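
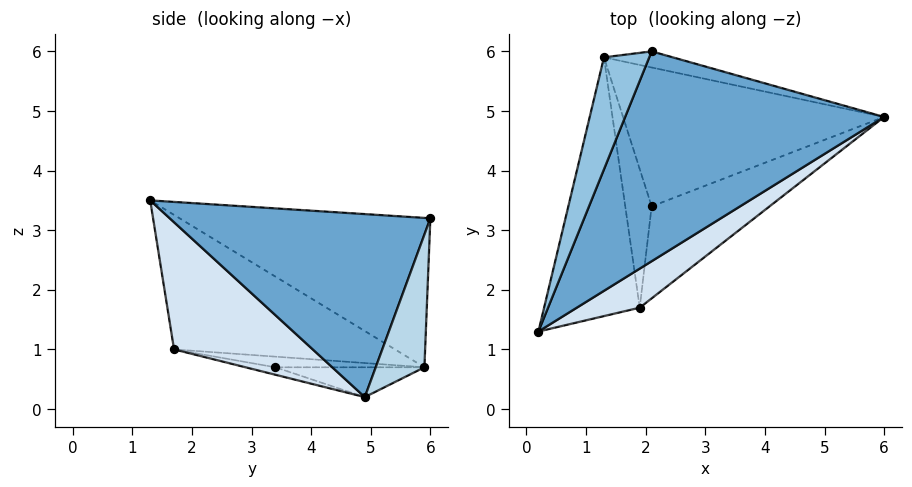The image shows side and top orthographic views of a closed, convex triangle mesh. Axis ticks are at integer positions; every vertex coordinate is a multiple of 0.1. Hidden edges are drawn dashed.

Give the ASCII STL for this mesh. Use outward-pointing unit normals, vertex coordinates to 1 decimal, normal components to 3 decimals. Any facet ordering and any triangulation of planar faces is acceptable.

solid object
 facet normal 0.568 -0.178 0.804
  outer loop
   vertex 2.1 6.0 3.2
   vertex 0.2 1.3 3.5
   vertex 6.0 4.9 0.2
  endloop
 endfacet
 facet normal -0.887 0.376 0.269
  outer loop
   vertex 1.3 5.9 0.7
   vertex 0.2 1.3 3.5
   vertex 2.1 6.0 3.2
  endloop
 endfacet
 facet normal 0.197 0.975 -0.102
  outer loop
   vertex 1.3 5.9 0.7
   vertex 2.1 6.0 3.2
   vertex 6.0 4.9 0.2
  endloop
 endfacet
 facet normal 0.622 -0.720 0.308
  outer loop
   vertex 1.9 1.7 1.0
   vertex 6.0 4.9 0.2
   vertex 0.2 1.3 3.5
  endloop
 endfacet
 facet normal -0.805 -0.156 -0.572
  outer loop
   vertex 1.9 1.7 1.0
   vertex 0.2 1.3 3.5
   vertex 1.3 5.9 0.7
  endloop
 endfacet
 facet normal -0.113 -0.036 -0.993
  outer loop
   vertex 2.1 3.4 0.7
   vertex 1.3 5.9 0.7
   vertex 6.0 4.9 0.2
  endloop
 endfacet
 facet normal -0.062 -0.166 -0.984
  outer loop
   vertex 2.1 3.4 0.7
   vertex 6.0 4.9 0.2
   vertex 1.9 1.7 1.0
  endloop
 endfacet
 facet normal -0.371 -0.119 -0.921
  outer loop
   vertex 2.1 3.4 0.7
   vertex 1.9 1.7 1.0
   vertex 1.3 5.9 0.7
  endloop
 endfacet
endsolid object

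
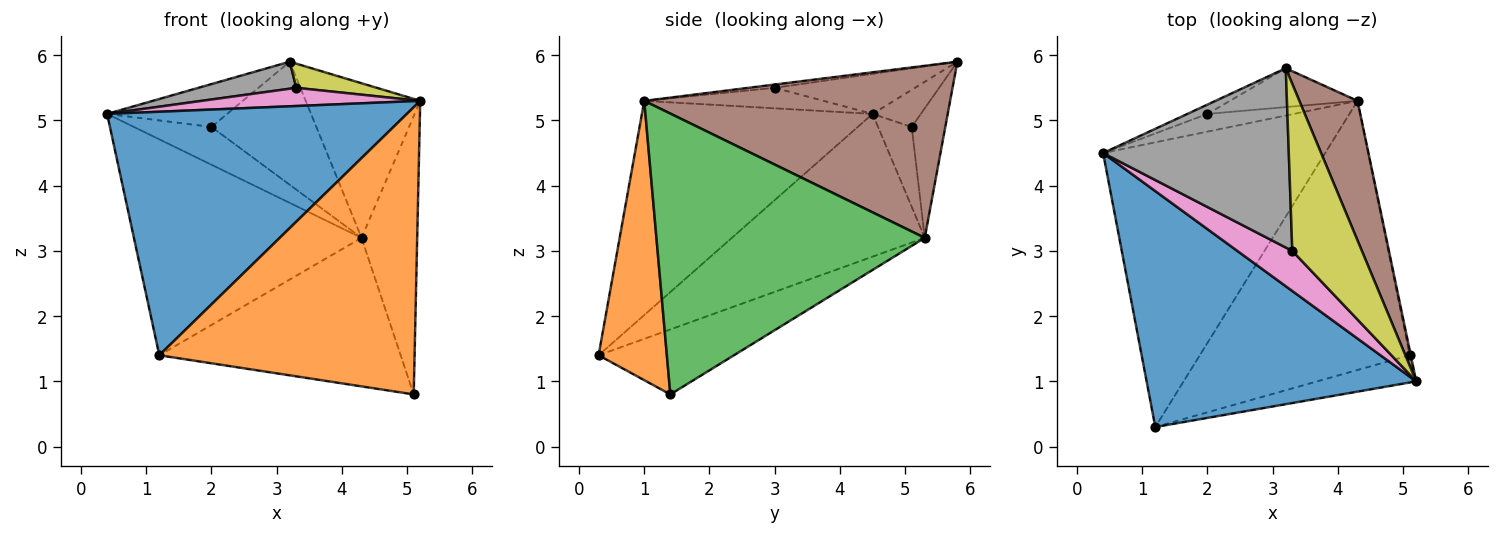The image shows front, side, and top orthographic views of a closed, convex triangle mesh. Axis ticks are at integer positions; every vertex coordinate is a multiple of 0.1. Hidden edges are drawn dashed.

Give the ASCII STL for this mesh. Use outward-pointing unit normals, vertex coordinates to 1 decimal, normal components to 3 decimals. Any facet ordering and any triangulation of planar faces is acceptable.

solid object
 facet normal -0.484 -0.629 0.609
  outer loop
   vertex 1.2 0.3 1.4
   vertex 5.2 1.0 5.3
   vertex 0.4 4.5 5.1
  endloop
 endfacet
 facet normal 0.257 -0.962 -0.091
  outer loop
   vertex 5.1 1.4 0.8
   vertex 5.2 1.0 5.3
   vertex 1.2 0.3 1.4
  endloop
 endfacet
 facet normal 0.979 0.203 -0.004
  outer loop
   vertex 4.3 5.3 3.2
   vertex 5.2 1.0 5.3
   vertex 5.1 1.4 0.8
  endloop
 endfacet
 facet normal -0.456 0.538 -0.709
  outer loop
   vertex 4.3 5.3 3.2
   vertex 1.2 0.3 1.4
   vertex 0.4 4.5 5.1
  endloop
 endfacet
 facet normal -0.262 0.466 -0.845
  outer loop
   vertex 4.3 5.3 3.2
   vertex 5.1 1.4 0.8
   vertex 1.2 0.3 1.4
  endloop
 endfacet
 facet normal 0.893 0.334 0.302
  outer loop
   vertex 3.2 5.8 5.9
   vertex 5.2 1.0 5.3
   vertex 4.3 5.3 3.2
  endloop
 endfacet
 facet normal -0.321 -0.392 0.862
  outer loop
   vertex 3.3 3.0 5.5
   vertex 0.4 4.5 5.1
   vertex 5.2 1.0 5.3
  endloop
 endfacet
 facet normal -0.209 -0.146 0.967
  outer loop
   vertex 3.3 3.0 5.5
   vertex 3.2 5.8 5.9
   vertex 0.4 4.5 5.1
  endloop
 endfacet
 facet normal -0.046 -0.143 0.989
  outer loop
   vertex 3.3 3.0 5.5
   vertex 5.2 1.0 5.3
   vertex 3.2 5.8 5.9
  endloop
 endfacet
 facet normal -0.365 0.843 -0.395
  outer loop
   vertex 2.0 5.1 4.9
   vertex 4.3 5.3 3.2
   vertex 0.4 4.5 5.1
  endloop
 endfacet
 facet normal -0.366 0.909 -0.198
  outer loop
   vertex 2.0 5.1 4.9
   vertex 0.4 4.5 5.1
   vertex 3.2 5.8 5.9
  endloop
 endfacet
 facet normal -0.292 0.912 -0.288
  outer loop
   vertex 2.0 5.1 4.9
   vertex 3.2 5.8 5.9
   vertex 4.3 5.3 3.2
  endloop
 endfacet
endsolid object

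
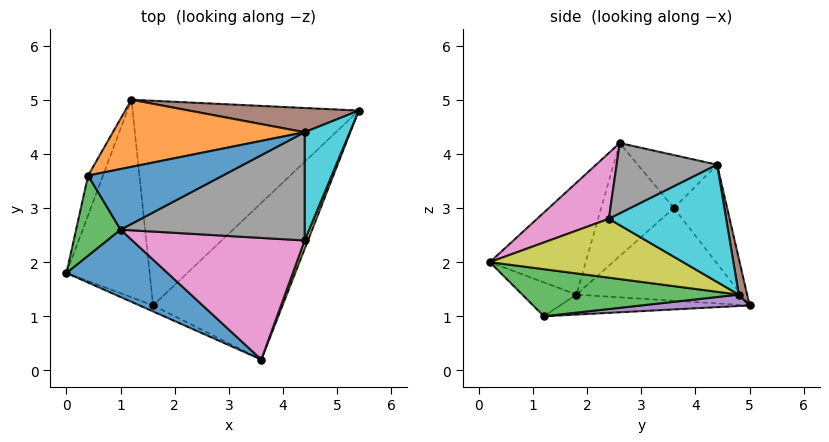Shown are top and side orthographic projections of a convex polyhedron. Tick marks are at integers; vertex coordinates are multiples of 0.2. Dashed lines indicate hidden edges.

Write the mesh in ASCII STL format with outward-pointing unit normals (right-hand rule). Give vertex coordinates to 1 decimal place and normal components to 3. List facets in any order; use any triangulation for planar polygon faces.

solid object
 facet normal -0.428 -0.817 0.386
  outer loop
   vertex 1.0 2.6 4.2
   vertex 0.0 1.8 1.4
   vertex 3.6 0.2 2.0
  endloop
 endfacet
 facet normal -0.380 -0.912 -0.152
  outer loop
   vertex 1.6 1.2 1.0
   vertex 3.6 0.2 2.0
   vertex 0.0 1.8 1.4
  endloop
 endfacet
 facet normal 0.331 -0.248 -0.910
  outer loop
   vertex 1.6 1.2 1.0
   vertex 5.4 4.8 1.4
   vertex 3.6 0.2 2.0
  endloop
 endfacet
 facet normal -0.233 0.027 -0.972
  outer loop
   vertex 1.6 1.2 1.0
   vertex 0.0 1.8 1.4
   vertex 1.2 5.0 1.2
  endloop
 endfacet
 facet normal 0.050 0.058 -0.997
  outer loop
   vertex 1.6 1.2 1.0
   vertex 1.2 5.0 1.2
   vertex 5.4 4.8 1.4
  endloop
 endfacet
 facet normal 0.038 0.983 0.180
  outer loop
   vertex 4.4 4.4 3.8
   vertex 5.4 4.8 1.4
   vertex 1.2 5.0 1.2
  endloop
 endfacet
 facet normal 0.323 -0.425 0.846
  outer loop
   vertex 4.4 2.4 2.8
   vertex 1.0 2.6 4.2
   vertex 3.6 0.2 2.0
  endloop
 endfacet
 facet normal 0.324 -0.423 0.846
  outer loop
   vertex 4.4 2.4 2.8
   vertex 4.4 4.4 3.8
   vertex 1.0 2.6 4.2
  endloop
 endfacet
 facet normal 0.932 -0.358 0.052
  outer loop
   vertex 4.4 2.4 2.8
   vertex 3.6 0.2 2.0
   vertex 5.4 4.8 1.4
  endloop
 endfacet
 facet normal 0.919 -0.177 0.353
  outer loop
   vertex 4.4 2.4 2.8
   vertex 5.4 4.8 1.4
   vertex 4.4 4.4 3.8
  endloop
 endfacet
 facet normal -0.272 0.668 0.693
  outer loop
   vertex 0.4 3.6 3.0
   vertex 1.0 2.6 4.2
   vertex 4.4 4.4 3.8
  endloop
 endfacet
 facet normal -0.266 0.815 0.515
  outer loop
   vertex 0.4 3.6 3.0
   vertex 4.4 4.4 3.8
   vertex 1.2 5.0 1.2
  endloop
 endfacet
 facet normal -0.924 -0.118 0.364
  outer loop
   vertex 0.4 3.6 3.0
   vertex 0.0 1.8 1.4
   vertex 1.0 2.6 4.2
  endloop
 endfacet
 facet normal -0.929 0.339 -0.149
  outer loop
   vertex 0.4 3.6 3.0
   vertex 1.2 5.0 1.2
   vertex 0.0 1.8 1.4
  endloop
 endfacet
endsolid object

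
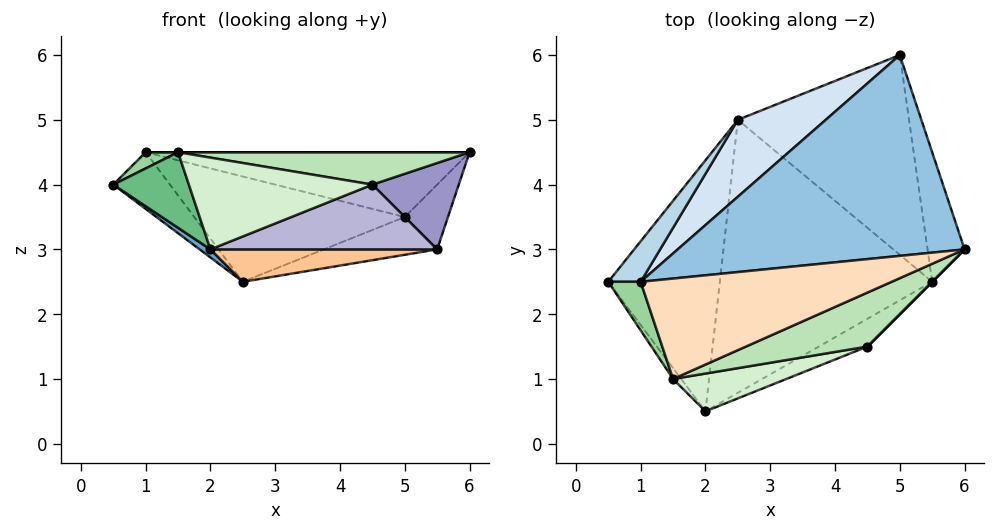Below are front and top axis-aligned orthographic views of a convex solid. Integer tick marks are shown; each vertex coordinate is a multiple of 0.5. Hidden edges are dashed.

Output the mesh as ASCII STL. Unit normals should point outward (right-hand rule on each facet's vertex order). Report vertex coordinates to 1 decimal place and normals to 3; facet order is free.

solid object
 facet normal -0.579 -0.026 -0.815
  outer loop
   vertex 2.5 5.0 2.5
   vertex 2.0 0.5 3.0
   vertex 0.5 2.5 4.0
  endloop
 endfacet
 facet normal -0.031 0.307 0.951
  outer loop
   vertex 1.0 2.5 4.5
   vertex 6.0 3.0 4.5
   vertex 5.0 6.0 3.5
  endloop
 endfacet
 facet normal -0.503 0.704 0.503
  outer loop
   vertex 1.0 2.5 4.5
   vertex 2.5 5.0 2.5
   vertex 0.5 2.5 4.0
  endloop
 endfacet
 facet normal -0.488 0.705 0.515
  outer loop
   vertex 1.0 2.5 4.5
   vertex 5.0 6.0 3.5
   vertex 2.5 5.0 2.5
  endloop
 endfacet
 facet normal 0.913 0.183 -0.365
  outer loop
   vertex 5.5 2.5 3.0
   vertex 5.0 6.0 3.5
   vertex 6.0 3.0 4.5
  endloop
 endfacet
 facet normal 0.304 0.177 -0.936
  outer loop
   vertex 5.5 2.5 3.0
   vertex 2.5 5.0 2.5
   vertex 5.0 6.0 3.5
  endloop
 endfacet
 facet normal 0.067 -0.118 -0.991
  outer loop
   vertex 5.5 2.5 3.0
   vertex 2.0 0.5 3.0
   vertex 2.5 5.0 2.5
  endloop
 endfacet
 facet normal 0.000 0.000 1.000
  outer loop
   vertex 1.5 1.0 4.5
   vertex 6.0 3.0 4.5
   vertex 1.0 2.5 4.5
  endloop
 endfacet
 facet normal -0.816 -0.572 -0.082
  outer loop
   vertex 1.5 1.0 4.5
   vertex 0.5 2.5 4.0
   vertex 2.0 0.5 3.0
  endloop
 endfacet
 facet normal -0.688 -0.229 0.688
  outer loop
   vertex 1.5 1.0 4.5
   vertex 1.0 2.5 4.5
   vertex 0.5 2.5 4.0
  endloop
 endfacet
 facet normal 0.223 -0.502 0.836
  outer loop
   vertex 4.5 1.5 4.0
   vertex 6.0 3.0 4.5
   vertex 1.5 1.0 4.5
  endloop
 endfacet
 facet normal 0.213 -0.904 0.372
  outer loop
   vertex 4.5 1.5 4.0
   vertex 1.5 1.0 4.5
   vertex 2.0 0.5 3.0
  endloop
 endfacet
 facet normal 0.707 -0.707 0.000
  outer loop
   vertex 4.5 1.5 4.0
   vertex 5.5 2.5 3.0
   vertex 6.0 3.0 4.5
  endloop
 endfacet
 facet normal 0.465 -0.814 -0.349
  outer loop
   vertex 4.5 1.5 4.0
   vertex 2.0 0.5 3.0
   vertex 5.5 2.5 3.0
  endloop
 endfacet
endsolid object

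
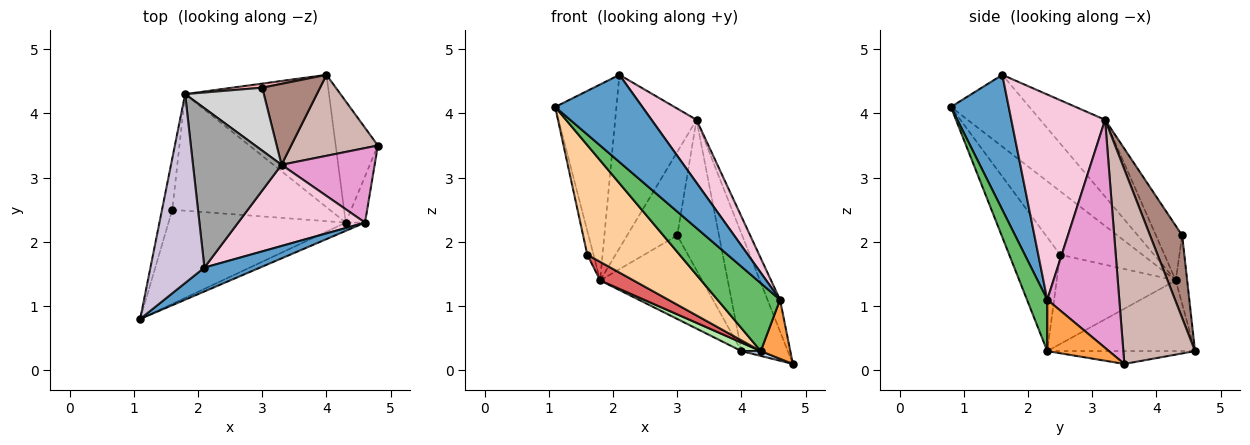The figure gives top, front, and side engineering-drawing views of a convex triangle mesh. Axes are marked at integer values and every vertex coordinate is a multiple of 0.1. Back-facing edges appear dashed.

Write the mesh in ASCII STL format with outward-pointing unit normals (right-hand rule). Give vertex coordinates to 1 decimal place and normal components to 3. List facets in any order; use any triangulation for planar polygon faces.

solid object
 facet normal 0.539 -0.813 0.222
  outer loop
   vertex 4.6 2.3 1.1
   vertex 2.1 1.6 4.6
   vertex 1.1 0.8 4.1
  endloop
 endfacet
 facet normal -0.291 -0.038 -0.956
  outer loop
   vertex 4.3 2.3 0.3
   vertex 4.0 4.6 0.3
   vertex 4.8 3.5 0.1
  endloop
 endfacet
 facet normal 0.854 -0.409 -0.320
  outer loop
   vertex 4.3 2.3 0.3
   vertex 4.8 3.5 0.1
   vertex 4.6 2.3 1.1
  endloop
 endfacet
 facet normal -0.386 -0.700 -0.601
  outer loop
   vertex 4.3 2.3 0.3
   vertex 1.1 0.8 4.1
   vertex 1.6 2.5 1.8
  endloop
 endfacet
 facet normal 0.306 -0.945 -0.115
  outer loop
   vertex 4.3 2.3 0.3
   vertex 4.6 2.3 1.1
   vertex 1.1 0.8 4.1
  endloop
 endfacet
 facet normal -0.440 -0.057 -0.896
  outer loop
   vertex 1.8 4.3 1.4
   vertex 4.0 4.6 0.3
   vertex 4.3 2.3 0.3
  endloop
 endfacet
 facet normal -0.489 -0.137 -0.862
  outer loop
   vertex 1.8 4.3 1.4
   vertex 4.3 2.3 0.3
   vertex 1.6 2.5 1.8
  endloop
 endfacet
 facet normal -0.111 0.993 0.049
  outer loop
   vertex 1.8 4.3 1.4
   vertex 3.0 4.4 2.1
   vertex 4.0 4.6 0.3
  endloop
 endfacet
 facet normal -0.984 0.074 -0.159
  outer loop
   vertex 1.8 4.3 1.4
   vertex 1.6 2.5 1.8
   vertex 1.1 0.8 4.1
  endloop
 endfacet
 facet normal -0.678 0.529 0.510
  outer loop
   vertex 1.8 4.3 1.4
   vertex 1.1 0.8 4.1
   vertex 2.1 1.6 4.6
  endloop
 endfacet
 facet normal 0.561 0.729 0.393
  outer loop
   vertex 3.3 3.2 3.9
   vertex 4.0 4.6 0.3
   vertex 3.0 4.4 2.1
  endloop
 endfacet
 facet normal 0.787 0.508 0.351
  outer loop
   vertex 3.3 3.2 3.9
   vertex 4.8 3.5 0.1
   vertex 4.0 4.6 0.3
  endloop
 endfacet
 facet normal 0.914 0.159 0.373
  outer loop
   vertex 3.3 3.2 3.9
   vertex 4.6 2.3 1.1
   vertex 4.8 3.5 0.1
  endloop
 endfacet
 facet normal 0.788 -0.378 0.487
  outer loop
   vertex 3.3 3.2 3.9
   vertex 2.1 1.6 4.6
   vertex 4.6 2.3 1.1
  endloop
 endfacet
 facet normal -0.506 0.635 0.583
  outer loop
   vertex 3.3 3.2 3.9
   vertex 1.8 4.3 1.4
   vertex 2.1 1.6 4.6
  endloop
 endfacet
 facet normal -0.385 0.737 0.555
  outer loop
   vertex 3.3 3.2 3.9
   vertex 3.0 4.4 2.1
   vertex 1.8 4.3 1.4
  endloop
 endfacet
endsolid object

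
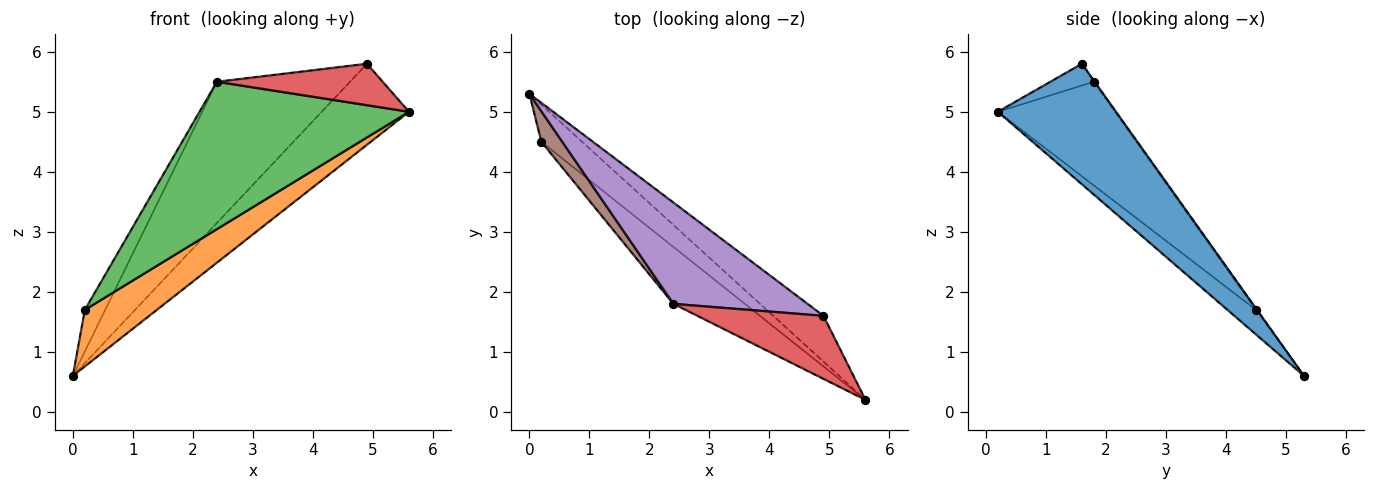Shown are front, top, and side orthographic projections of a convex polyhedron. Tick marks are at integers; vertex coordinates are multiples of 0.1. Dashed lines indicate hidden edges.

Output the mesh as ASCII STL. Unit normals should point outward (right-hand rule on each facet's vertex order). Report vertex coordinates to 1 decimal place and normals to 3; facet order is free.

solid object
 facet normal 0.763 0.563 -0.318
  outer loop
   vertex 4.9 1.6 5.8
   vertex 5.6 0.2 5.0
   vertex 0.0 5.3 0.6
  endloop
 endfacet
 facet normal -0.314 -0.794 -0.520
  outer loop
   vertex 0.2 4.5 1.7
   vertex 0.0 5.3 0.6
   vertex 5.6 0.2 5.0
  endloop
 endfacet
 facet normal -0.463 -0.827 -0.319
  outer loop
   vertex 2.4 1.8 5.5
   vertex 0.2 4.5 1.7
   vertex 5.6 0.2 5.0
  endloop
 endfacet
 facet normal -0.143 -0.544 0.827
  outer loop
   vertex 2.4 1.8 5.5
   vertex 5.6 0.2 5.0
   vertex 4.9 1.6 5.8
  endloop
 endfacet
 facet normal -0.005 0.813 0.583
  outer loop
   vertex 2.4 1.8 5.5
   vertex 4.9 1.6 5.8
   vertex 0.0 5.3 0.6
  endloop
 endfacet
 facet normal -0.034 0.805 0.592
  outer loop
   vertex 2.4 1.8 5.5
   vertex 0.0 5.3 0.6
   vertex 0.2 4.5 1.7
  endloop
 endfacet
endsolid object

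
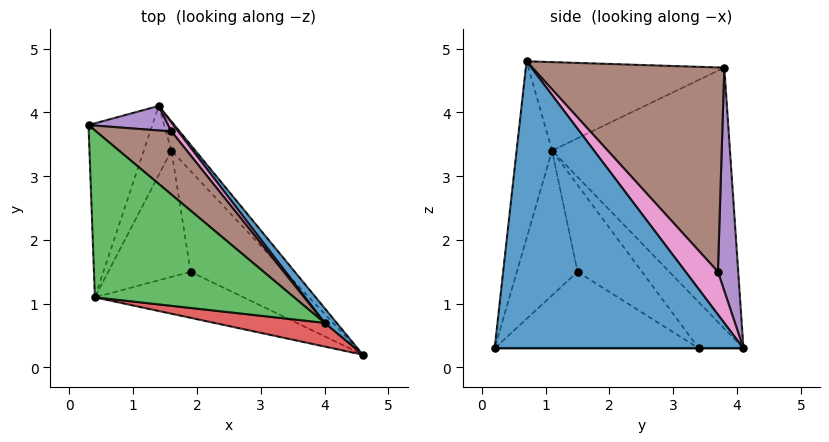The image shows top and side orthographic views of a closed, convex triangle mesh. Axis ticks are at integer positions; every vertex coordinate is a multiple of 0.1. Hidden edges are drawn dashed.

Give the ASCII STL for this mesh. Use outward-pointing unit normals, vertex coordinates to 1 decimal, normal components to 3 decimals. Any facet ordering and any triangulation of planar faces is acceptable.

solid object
 facet normal 0.773 0.634 0.033
  outer loop
   vertex 4.0 0.7 4.8
   vertex 4.6 0.2 0.3
   vertex 1.4 4.1 0.3
  endloop
 endfacet
 facet normal -0.968 0.078 -0.237
  outer loop
   vertex 0.4 1.1 3.4
   vertex 0.3 3.8 4.7
   vertex 1.4 4.1 0.3
  endloop
 endfacet
 facet normal -0.370 -0.414 0.832
  outer loop
   vertex 0.4 1.1 3.4
   vertex 4.0 0.7 4.8
   vertex 0.3 3.8 4.7
  endloop
 endfacet
 facet normal -0.145 -0.985 0.090
  outer loop
   vertex 0.4 1.1 3.4
   vertex 4.6 0.2 0.3
   vertex 4.0 0.7 4.8
  endloop
 endfacet
 facet normal 0.527 0.829 0.188
  outer loop
   vertex 1.6 3.7 1.5
   vertex 1.4 4.1 0.3
   vertex 0.3 3.8 4.7
  endloop
 endfacet
 facet normal 0.621 0.749 0.229
  outer loop
   vertex 1.6 3.7 1.5
   vertex 0.3 3.8 4.7
   vertex 4.0 0.7 4.8
  endloop
 endfacet
 facet normal 0.712 0.693 0.112
  outer loop
   vertex 1.6 3.7 1.5
   vertex 4.0 0.7 4.8
   vertex 1.4 4.1 0.3
  endloop
 endfacet
 facet normal 0.000 0.000 -1.000
  outer loop
   vertex 1.6 3.4 0.3
   vertex 1.4 4.1 0.3
   vertex 4.6 0.2 0.3
  endloop
 endfacet
 facet normal -0.833 -0.238 -0.499
  outer loop
   vertex 1.6 3.4 0.3
   vertex 0.4 1.1 3.4
   vertex 1.4 4.1 0.3
  endloop
 endfacet
 facet normal -0.548 -0.619 -0.563
  outer loop
   vertex 1.9 1.5 1.5
   vertex 4.6 0.2 0.3
   vertex 0.4 1.1 3.4
  endloop
 endfacet
 facet normal -0.542 -0.508 -0.669
  outer loop
   vertex 1.9 1.5 1.5
   vertex 1.6 3.4 0.3
   vertex 4.6 0.2 0.3
  endloop
 endfacet
 facet normal -0.636 -0.481 -0.603
  outer loop
   vertex 1.9 1.5 1.5
   vertex 0.4 1.1 3.4
   vertex 1.6 3.4 0.3
  endloop
 endfacet
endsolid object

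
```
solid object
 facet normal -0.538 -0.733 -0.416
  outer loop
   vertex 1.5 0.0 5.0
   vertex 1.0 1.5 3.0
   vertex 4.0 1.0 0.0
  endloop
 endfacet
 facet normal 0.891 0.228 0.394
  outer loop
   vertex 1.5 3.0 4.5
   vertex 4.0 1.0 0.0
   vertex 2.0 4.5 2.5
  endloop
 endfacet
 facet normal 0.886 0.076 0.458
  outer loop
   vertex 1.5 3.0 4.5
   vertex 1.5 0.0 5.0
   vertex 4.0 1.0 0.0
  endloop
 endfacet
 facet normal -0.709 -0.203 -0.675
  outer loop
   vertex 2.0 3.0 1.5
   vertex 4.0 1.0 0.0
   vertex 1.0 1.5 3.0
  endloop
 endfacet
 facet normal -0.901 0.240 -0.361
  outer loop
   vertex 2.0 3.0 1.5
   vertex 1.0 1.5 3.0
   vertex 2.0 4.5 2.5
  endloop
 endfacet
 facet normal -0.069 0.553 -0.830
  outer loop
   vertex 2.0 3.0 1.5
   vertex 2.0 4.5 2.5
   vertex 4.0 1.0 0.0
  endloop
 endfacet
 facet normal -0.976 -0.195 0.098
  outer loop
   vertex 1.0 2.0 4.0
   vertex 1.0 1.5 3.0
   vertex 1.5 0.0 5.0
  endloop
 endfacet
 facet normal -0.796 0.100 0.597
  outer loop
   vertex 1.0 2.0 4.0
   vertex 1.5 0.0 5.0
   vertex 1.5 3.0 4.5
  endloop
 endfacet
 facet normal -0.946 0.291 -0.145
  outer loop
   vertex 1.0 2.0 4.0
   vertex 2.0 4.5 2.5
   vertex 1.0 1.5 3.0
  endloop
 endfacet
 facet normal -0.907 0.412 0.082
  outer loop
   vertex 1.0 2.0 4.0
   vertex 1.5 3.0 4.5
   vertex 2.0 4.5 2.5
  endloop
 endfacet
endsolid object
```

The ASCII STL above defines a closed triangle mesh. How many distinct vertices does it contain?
7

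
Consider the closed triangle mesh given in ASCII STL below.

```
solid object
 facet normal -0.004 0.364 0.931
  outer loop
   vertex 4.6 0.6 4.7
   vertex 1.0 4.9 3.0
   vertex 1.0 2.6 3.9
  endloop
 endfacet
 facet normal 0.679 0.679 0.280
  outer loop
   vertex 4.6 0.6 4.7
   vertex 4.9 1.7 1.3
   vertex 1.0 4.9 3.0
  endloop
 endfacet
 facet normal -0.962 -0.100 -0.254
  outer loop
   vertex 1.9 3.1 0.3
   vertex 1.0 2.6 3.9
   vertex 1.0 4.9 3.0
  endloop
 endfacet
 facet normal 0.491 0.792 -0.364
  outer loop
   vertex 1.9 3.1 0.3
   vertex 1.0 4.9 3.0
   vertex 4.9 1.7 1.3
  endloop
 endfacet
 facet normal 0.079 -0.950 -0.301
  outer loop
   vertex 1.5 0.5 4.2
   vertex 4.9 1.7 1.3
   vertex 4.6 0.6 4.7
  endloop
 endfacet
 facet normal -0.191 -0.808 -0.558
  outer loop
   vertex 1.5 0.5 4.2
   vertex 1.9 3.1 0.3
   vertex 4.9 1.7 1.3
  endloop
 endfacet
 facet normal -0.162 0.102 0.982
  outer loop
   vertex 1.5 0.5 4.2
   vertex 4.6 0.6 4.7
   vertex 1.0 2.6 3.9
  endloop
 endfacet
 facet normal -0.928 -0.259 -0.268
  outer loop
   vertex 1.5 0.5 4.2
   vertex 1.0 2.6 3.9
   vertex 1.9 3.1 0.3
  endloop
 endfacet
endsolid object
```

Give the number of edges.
12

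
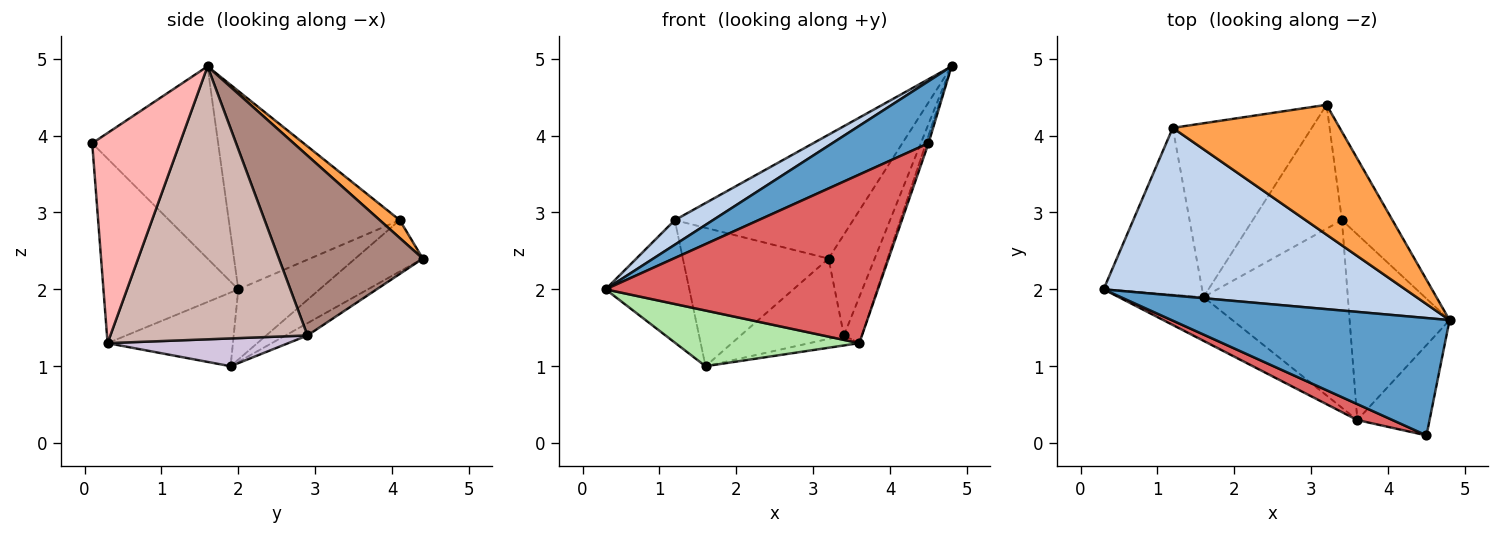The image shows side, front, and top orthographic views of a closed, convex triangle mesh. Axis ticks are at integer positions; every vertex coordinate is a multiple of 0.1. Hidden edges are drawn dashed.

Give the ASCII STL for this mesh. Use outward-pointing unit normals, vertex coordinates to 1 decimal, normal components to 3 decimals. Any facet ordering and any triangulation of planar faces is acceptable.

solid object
 facet normal -0.522 -0.399 0.754
  outer loop
   vertex 4.5 0.1 3.9
   vertex 4.8 1.6 4.9
   vertex 0.3 2.0 2.0
  endloop
 endfacet
 facet normal -0.545 -0.122 0.829
  outer loop
   vertex 1.2 4.1 2.9
   vertex 0.3 2.0 2.0
   vertex 4.8 1.6 4.9
  endloop
 endfacet
 facet normal 0.077 0.688 0.721
  outer loop
   vertex 1.2 4.1 2.9
   vertex 4.8 1.6 4.9
   vertex 3.2 4.4 2.4
  endloop
 endfacet
 facet normal -0.498 0.513 -0.699
  outer loop
   vertex 1.2 4.1 2.9
   vertex 1.6 1.9 1.0
   vertex 0.3 2.0 2.0
  endloop
 endfacet
 facet normal -0.278 0.599 -0.751
  outer loop
   vertex 1.2 4.1 2.9
   vertex 3.2 4.4 2.4
   vertex 1.6 1.9 1.0
  endloop
 endfacet
 facet normal -0.472 -0.693 -0.545
  outer loop
   vertex 3.6 0.3 1.3
   vertex 0.3 2.0 2.0
   vertex 1.6 1.9 1.0
  endloop
 endfacet
 facet normal -0.442 -0.893 0.084
  outer loop
   vertex 3.6 0.3 1.3
   vertex 4.5 0.1 3.9
   vertex 0.3 2.0 2.0
  endloop
 endfacet
 facet normal 0.945 0.028 -0.325
  outer loop
   vertex 3.6 0.3 1.3
   vertex 4.8 1.6 4.9
   vertex 4.5 0.1 3.9
  endloop
 endfacet
 facet normal -0.115 0.540 -0.834
  outer loop
   vertex 3.4 2.9 1.4
   vertex 1.6 1.9 1.0
   vertex 3.2 4.4 2.4
  endloop
 endfacet
 facet normal 0.189 0.052 -0.981
  outer loop
   vertex 3.4 2.9 1.4
   vertex 3.6 0.3 1.3
   vertex 1.6 1.9 1.0
  endloop
 endfacet
 facet normal 0.920 0.295 -0.258
  outer loop
   vertex 3.4 2.9 1.4
   vertex 3.2 4.4 2.4
   vertex 4.8 1.6 4.9
  endloop
 endfacet
 facet normal 0.936 0.085 -0.343
  outer loop
   vertex 3.4 2.9 1.4
   vertex 4.8 1.6 4.9
   vertex 3.6 0.3 1.3
  endloop
 endfacet
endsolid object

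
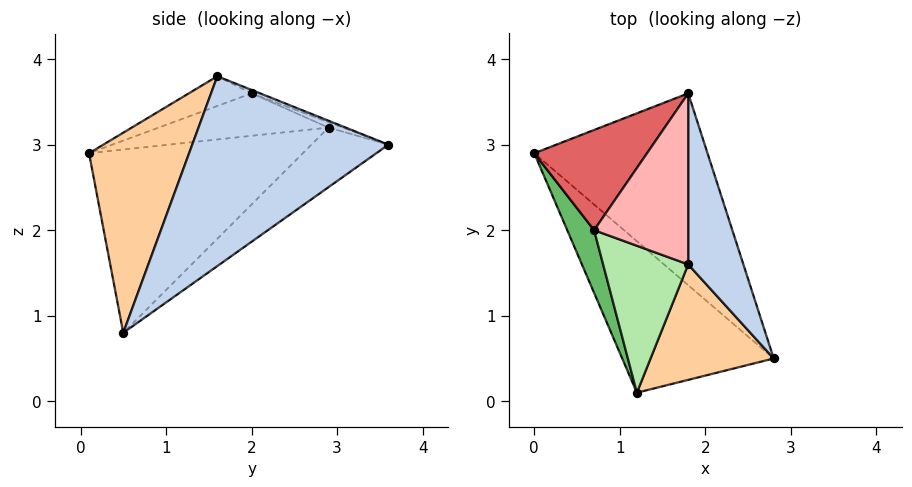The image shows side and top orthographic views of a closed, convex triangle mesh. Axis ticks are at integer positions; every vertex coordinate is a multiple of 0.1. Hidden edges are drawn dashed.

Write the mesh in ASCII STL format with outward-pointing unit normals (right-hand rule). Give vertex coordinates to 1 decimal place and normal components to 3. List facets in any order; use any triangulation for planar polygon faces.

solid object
 facet normal -0.283 0.493 -0.823
  outer loop
   vertex 1.8 3.6 3.0
   vertex 2.8 0.5 0.8
   vertex 0.0 2.9 3.2
  endloop
 endfacet
 facet normal 0.954 0.111 0.277
  outer loop
   vertex 1.8 1.6 3.8
   vertex 2.8 0.5 0.8
   vertex 1.8 3.6 3.0
  endloop
 endfacet
 facet normal -0.746 -0.253 -0.616
  outer loop
   vertex 1.2 0.1 2.9
   vertex 0.0 2.9 3.2
   vertex 2.8 0.5 0.8
  endloop
 endfacet
 facet normal 0.712 -0.548 0.438
  outer loop
   vertex 1.2 0.1 2.9
   vertex 2.8 0.5 0.8
   vertex 1.8 1.6 3.8
  endloop
 endfacet
 facet normal -0.779 -0.387 0.493
  outer loop
   vertex 0.7 2.0 3.6
   vertex 0.0 2.9 3.2
   vertex 1.2 0.1 2.9
  endloop
 endfacet
 facet normal -0.302 -0.399 0.866
  outer loop
   vertex 0.7 2.0 3.6
   vertex 1.2 0.1 2.9
   vertex 1.8 1.6 3.8
  endloop
 endfacet
 facet normal -0.044 0.377 0.925
  outer loop
   vertex 0.7 2.0 3.6
   vertex 1.8 3.6 3.0
   vertex 0.0 2.9 3.2
  endloop
 endfacet
 facet normal -0.034 0.371 0.928
  outer loop
   vertex 0.7 2.0 3.6
   vertex 1.8 1.6 3.8
   vertex 1.8 3.6 3.0
  endloop
 endfacet
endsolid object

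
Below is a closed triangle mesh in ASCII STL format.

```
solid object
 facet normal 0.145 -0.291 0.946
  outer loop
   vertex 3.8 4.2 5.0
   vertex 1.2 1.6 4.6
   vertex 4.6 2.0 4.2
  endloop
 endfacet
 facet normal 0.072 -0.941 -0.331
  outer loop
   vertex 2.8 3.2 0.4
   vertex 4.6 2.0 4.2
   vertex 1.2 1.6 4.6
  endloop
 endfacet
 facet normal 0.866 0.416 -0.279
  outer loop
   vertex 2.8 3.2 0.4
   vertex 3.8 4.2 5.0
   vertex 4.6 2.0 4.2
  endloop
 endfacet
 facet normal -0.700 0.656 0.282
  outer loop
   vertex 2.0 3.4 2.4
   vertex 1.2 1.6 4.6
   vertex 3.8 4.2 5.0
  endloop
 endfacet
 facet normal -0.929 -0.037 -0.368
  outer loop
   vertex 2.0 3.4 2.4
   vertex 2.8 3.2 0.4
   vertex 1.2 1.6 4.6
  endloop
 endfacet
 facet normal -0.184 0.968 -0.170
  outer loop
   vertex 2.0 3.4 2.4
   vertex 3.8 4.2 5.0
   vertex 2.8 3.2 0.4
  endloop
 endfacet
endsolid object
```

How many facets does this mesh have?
6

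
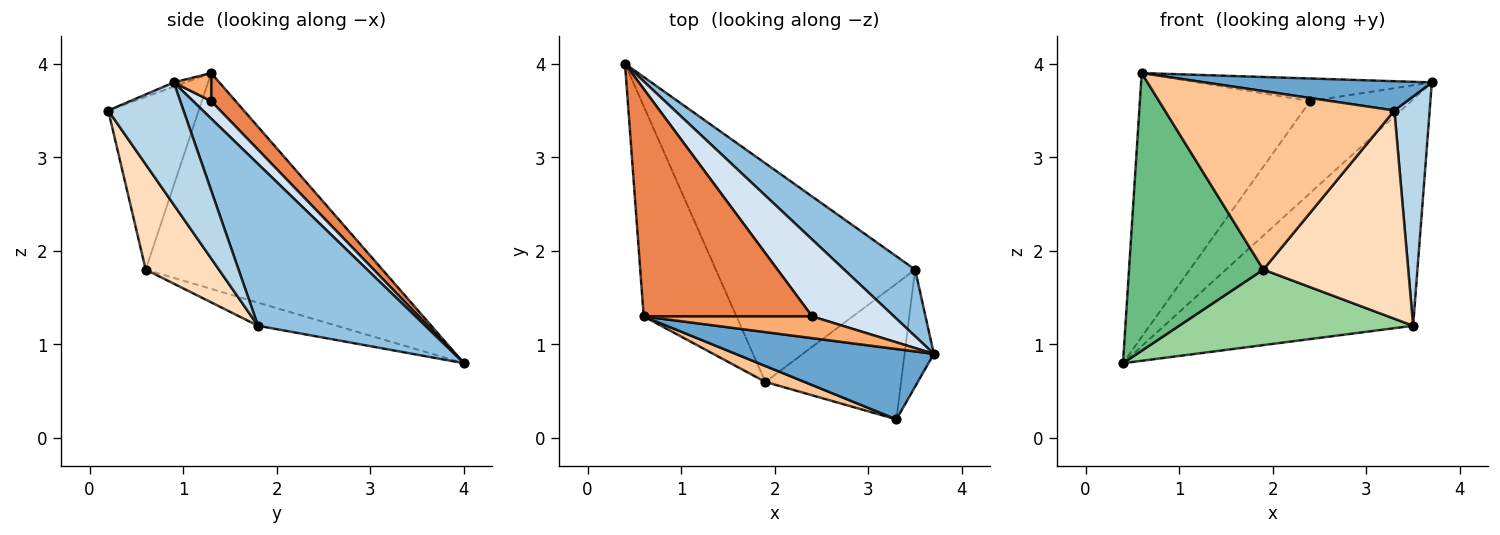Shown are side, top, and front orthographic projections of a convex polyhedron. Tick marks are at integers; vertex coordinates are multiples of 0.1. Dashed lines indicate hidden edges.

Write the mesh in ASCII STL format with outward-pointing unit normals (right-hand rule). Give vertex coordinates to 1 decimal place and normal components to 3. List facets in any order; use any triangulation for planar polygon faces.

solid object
 facet normal -0.020 -0.384 0.923
  outer loop
   vertex 3.3 0.2 3.5
   vertex 3.7 0.9 3.8
   vertex 0.6 1.3 3.9
  endloop
 endfacet
 facet normal 0.542 0.806 0.237
  outer loop
   vertex 3.5 1.8 1.2
   vertex 0.4 4.0 0.8
   vertex 3.7 0.9 3.8
  endloop
 endfacet
 facet normal 0.885 -0.415 -0.212
  outer loop
   vertex 3.5 1.8 1.2
   vertex 3.7 0.9 3.8
   vertex 3.3 0.2 3.5
  endloop
 endfacet
 facet normal 0.136 0.760 0.636
  outer loop
   vertex 2.4 1.3 3.6
   vertex 3.7 0.9 3.8
   vertex 0.4 4.0 0.8
  endloop
 endfacet
 facet normal 0.108 0.753 0.649
  outer loop
   vertex 2.4 1.3 3.6
   vertex 0.4 4.0 0.8
   vertex 0.6 1.3 3.9
  endloop
 endfacet
 facet normal 0.115 0.717 0.688
  outer loop
   vertex 2.4 1.3 3.6
   vertex 0.6 1.3 3.9
   vertex 3.7 0.9 3.8
  endloop
 endfacet
 facet normal -0.365 -0.927 0.083
  outer loop
   vertex 1.9 0.6 1.8
   vertex 3.3 0.2 3.5
   vertex 0.6 1.3 3.9
  endloop
 endfacet
 facet normal 0.390 -0.771 -0.503
  outer loop
   vertex 1.9 0.6 1.8
   vertex 3.5 1.8 1.2
   vertex 3.3 0.2 3.5
  endloop
 endfacet
 facet normal -0.815 -0.462 -0.350
  outer loop
   vertex 1.9 0.6 1.8
   vertex 0.6 1.3 3.9
   vertex 0.4 4.0 0.8
  endloop
 endfacet
 facet normal -0.109 -0.324 -0.940
  outer loop
   vertex 1.9 0.6 1.8
   vertex 0.4 4.0 0.8
   vertex 3.5 1.8 1.2
  endloop
 endfacet
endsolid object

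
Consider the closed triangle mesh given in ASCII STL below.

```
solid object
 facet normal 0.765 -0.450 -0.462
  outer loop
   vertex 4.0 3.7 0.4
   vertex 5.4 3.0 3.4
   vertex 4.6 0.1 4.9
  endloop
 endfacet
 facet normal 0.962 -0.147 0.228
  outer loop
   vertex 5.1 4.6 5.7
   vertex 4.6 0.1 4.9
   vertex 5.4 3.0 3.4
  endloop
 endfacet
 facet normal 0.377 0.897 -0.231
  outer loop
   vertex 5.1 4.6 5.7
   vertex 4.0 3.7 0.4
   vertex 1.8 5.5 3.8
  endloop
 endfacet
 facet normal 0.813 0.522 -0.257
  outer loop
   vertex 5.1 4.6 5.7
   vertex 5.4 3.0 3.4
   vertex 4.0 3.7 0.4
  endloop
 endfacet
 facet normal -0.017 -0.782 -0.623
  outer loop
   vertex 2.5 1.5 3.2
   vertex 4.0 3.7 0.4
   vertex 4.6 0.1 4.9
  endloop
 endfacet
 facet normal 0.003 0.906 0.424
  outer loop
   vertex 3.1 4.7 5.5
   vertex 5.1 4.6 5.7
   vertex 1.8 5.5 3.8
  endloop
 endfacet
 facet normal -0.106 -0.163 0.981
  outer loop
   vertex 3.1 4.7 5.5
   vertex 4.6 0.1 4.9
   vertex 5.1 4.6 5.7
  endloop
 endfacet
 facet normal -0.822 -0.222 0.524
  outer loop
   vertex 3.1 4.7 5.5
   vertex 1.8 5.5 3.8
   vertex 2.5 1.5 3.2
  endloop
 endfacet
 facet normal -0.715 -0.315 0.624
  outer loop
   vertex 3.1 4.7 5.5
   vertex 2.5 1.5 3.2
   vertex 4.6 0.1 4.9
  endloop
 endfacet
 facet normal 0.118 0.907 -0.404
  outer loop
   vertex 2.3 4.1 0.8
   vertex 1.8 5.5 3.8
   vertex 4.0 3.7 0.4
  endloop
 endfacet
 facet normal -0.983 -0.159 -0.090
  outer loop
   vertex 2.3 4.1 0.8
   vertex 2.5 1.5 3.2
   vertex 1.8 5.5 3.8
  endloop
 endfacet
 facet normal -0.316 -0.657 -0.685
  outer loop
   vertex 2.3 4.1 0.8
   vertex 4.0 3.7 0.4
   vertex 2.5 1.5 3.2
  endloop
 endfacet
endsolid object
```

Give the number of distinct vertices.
8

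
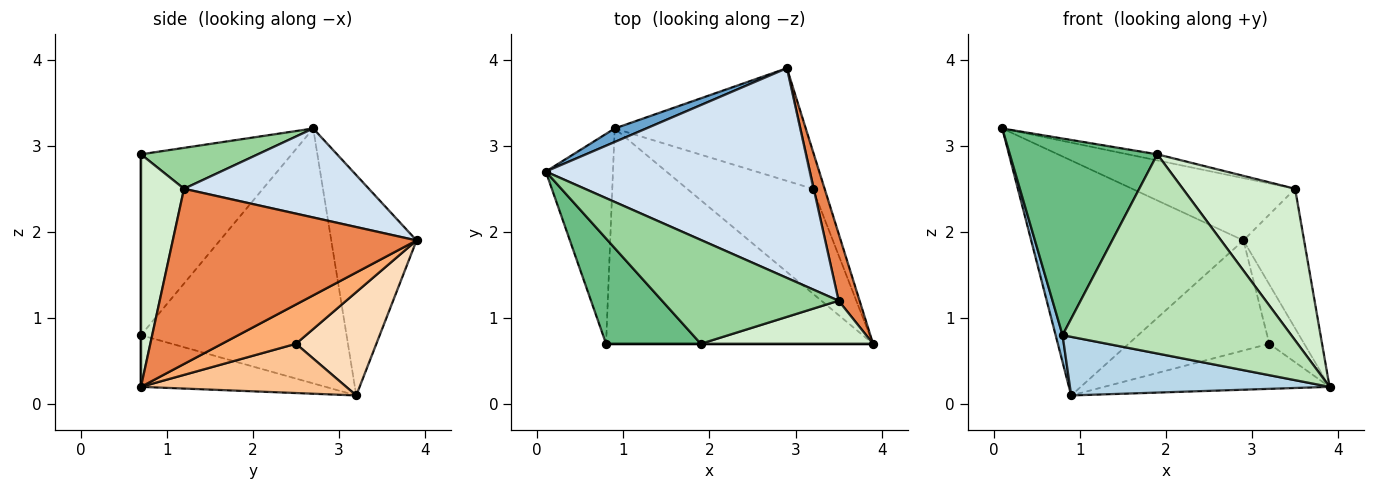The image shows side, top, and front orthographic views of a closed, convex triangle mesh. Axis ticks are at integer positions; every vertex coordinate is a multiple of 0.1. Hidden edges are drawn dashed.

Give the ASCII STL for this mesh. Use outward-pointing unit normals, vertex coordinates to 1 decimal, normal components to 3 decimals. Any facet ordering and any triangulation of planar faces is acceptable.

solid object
 facet normal -0.372 0.927 0.053
  outer loop
   vertex 0.9 3.2 0.1
   vertex 0.1 2.7 3.2
   vertex 2.9 3.9 1.9
  endloop
 endfacet
 facet normal -0.966 -0.033 -0.255
  outer loop
   vertex 0.8 0.7 0.8
   vertex 0.1 2.7 3.2
   vertex 0.9 3.2 0.1
  endloop
 endfacet
 facet normal -0.184 -0.258 -0.948
  outer loop
   vertex 0.8 0.7 0.8
   vertex 0.9 3.2 0.1
   vertex 3.9 0.7 0.2
  endloop
 endfacet
 facet normal 0.307 0.271 0.912
  outer loop
   vertex 3.5 1.2 2.5
   vertex 2.9 3.9 1.9
   vertex 0.1 2.7 3.2
  endloop
 endfacet
 facet normal 0.964 0.240 0.115
  outer loop
   vertex 3.5 1.2 2.5
   vertex 3.9 0.7 0.2
   vertex 2.9 3.9 1.9
  endloop
 endfacet
 facet normal 0.872 0.412 -0.263
  outer loop
   vertex 3.2 2.5 0.7
   vertex 2.9 3.9 1.9
   vertex 3.9 0.7 0.2
  endloop
 endfacet
 facet normal 0.339 0.372 -0.864
  outer loop
   vertex 3.2 2.5 0.7
   vertex 3.9 0.7 0.2
   vertex 0.9 3.2 0.1
  endloop
 endfacet
 facet normal 0.371 0.649 -0.664
  outer loop
   vertex 3.2 2.5 0.7
   vertex 0.9 3.2 0.1
   vertex 2.9 3.9 1.9
  endloop
 endfacet
 facet normal -0.669 -0.655 0.351
  outer loop
   vertex 1.9 0.7 2.9
   vertex 0.1 2.7 3.2
   vertex 0.8 0.7 0.8
  endloop
 endfacet
 facet normal 0.225 0.057 0.973
  outer loop
   vertex 1.9 0.7 2.9
   vertex 3.5 1.2 2.5
   vertex 0.1 2.7 3.2
  endloop
 endfacet
 facet normal 0.000 -1.000 0.000
  outer loop
   vertex 1.9 0.7 2.9
   vertex 0.8 0.7 0.8
   vertex 3.9 0.7 0.2
  endloop
 endfacet
 facet normal 0.346 -0.902 0.256
  outer loop
   vertex 1.9 0.7 2.9
   vertex 3.9 0.7 0.2
   vertex 3.5 1.2 2.5
  endloop
 endfacet
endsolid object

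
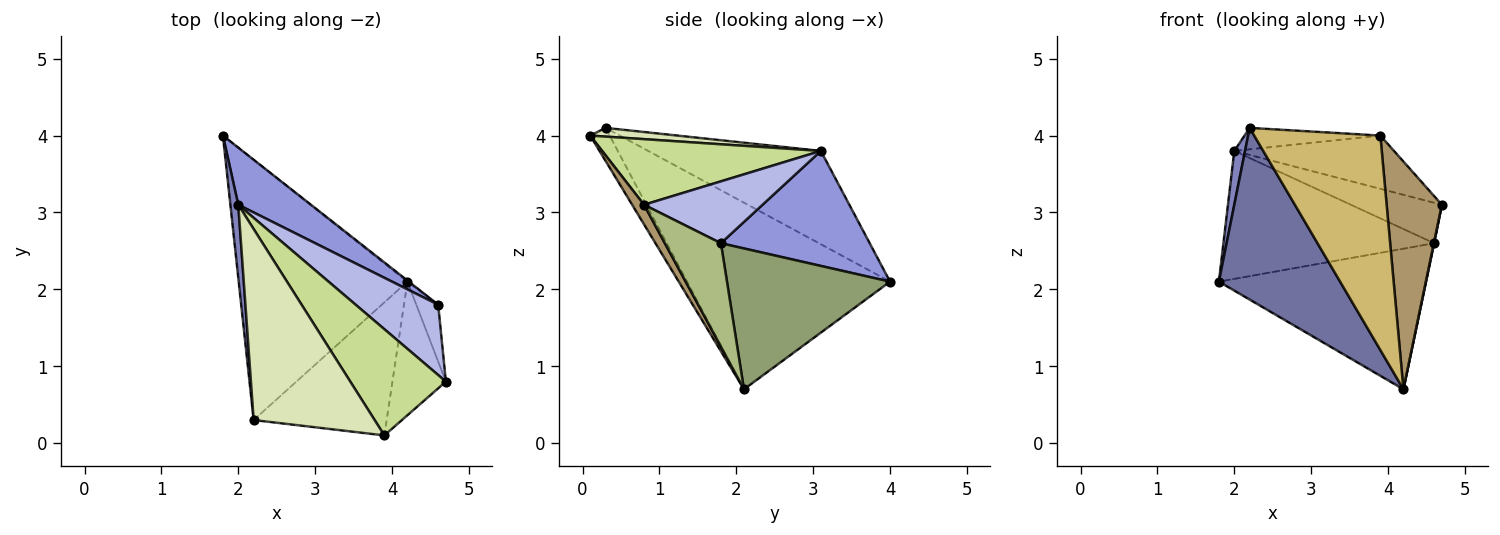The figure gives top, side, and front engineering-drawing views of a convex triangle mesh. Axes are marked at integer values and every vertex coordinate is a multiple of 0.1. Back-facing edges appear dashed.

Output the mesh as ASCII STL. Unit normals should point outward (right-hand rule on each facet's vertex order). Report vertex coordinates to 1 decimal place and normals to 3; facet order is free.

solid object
 facet normal -0.678 -0.405 -0.613
  outer loop
   vertex 4.2 2.1 0.7
   vertex 2.2 0.3 4.1
   vertex 1.8 4.0 2.1
  endloop
 endfacet
 facet normal -0.995 -0.062 0.084
  outer loop
   vertex 2.0 3.1 3.8
   vertex 1.8 4.0 2.1
   vertex 2.2 0.3 4.1
  endloop
 endfacet
 facet normal 0.542 0.767 0.343
  outer loop
   vertex 4.6 1.8 2.6
   vertex 1.8 4.0 2.1
   vertex 2.0 3.1 3.8
  endloop
 endfacet
 facet normal 0.545 0.418 0.727
  outer loop
   vertex 4.6 1.8 2.6
   vertex 2.0 3.1 3.8
   vertex 4.7 0.8 3.1
  endloop
 endfacet
 facet normal 0.618 0.786 -0.006
  outer loop
   vertex 4.6 1.8 2.6
   vertex 4.2 2.1 0.7
   vertex 1.8 4.0 2.1
  endloop
 endfacet
 facet normal 0.978 -0.006 -0.207
  outer loop
   vertex 4.6 1.8 2.6
   vertex 4.7 0.8 3.1
   vertex 4.2 2.1 0.7
  endloop
 endfacet
 facet normal 0.523 0.382 0.762
  outer loop
   vertex 3.9 0.1 4.0
   vertex 4.7 0.8 3.1
   vertex 2.0 3.1 3.8
  endloop
 endfacet
 facet normal 0.071 0.111 0.991
  outer loop
   vertex 3.9 0.1 4.0
   vertex 2.0 3.1 3.8
   vertex 2.2 0.3 4.1
  endloop
 endfacet
 facet normal 0.183 -0.848 -0.497
  outer loop
   vertex 3.9 0.1 4.0
   vertex 4.2 2.1 0.7
   vertex 4.7 0.8 3.1
  endloop
 endfacet
 facet normal -0.130 -0.843 -0.523
  outer loop
   vertex 3.9 0.1 4.0
   vertex 2.2 0.3 4.1
   vertex 4.2 2.1 0.7
  endloop
 endfacet
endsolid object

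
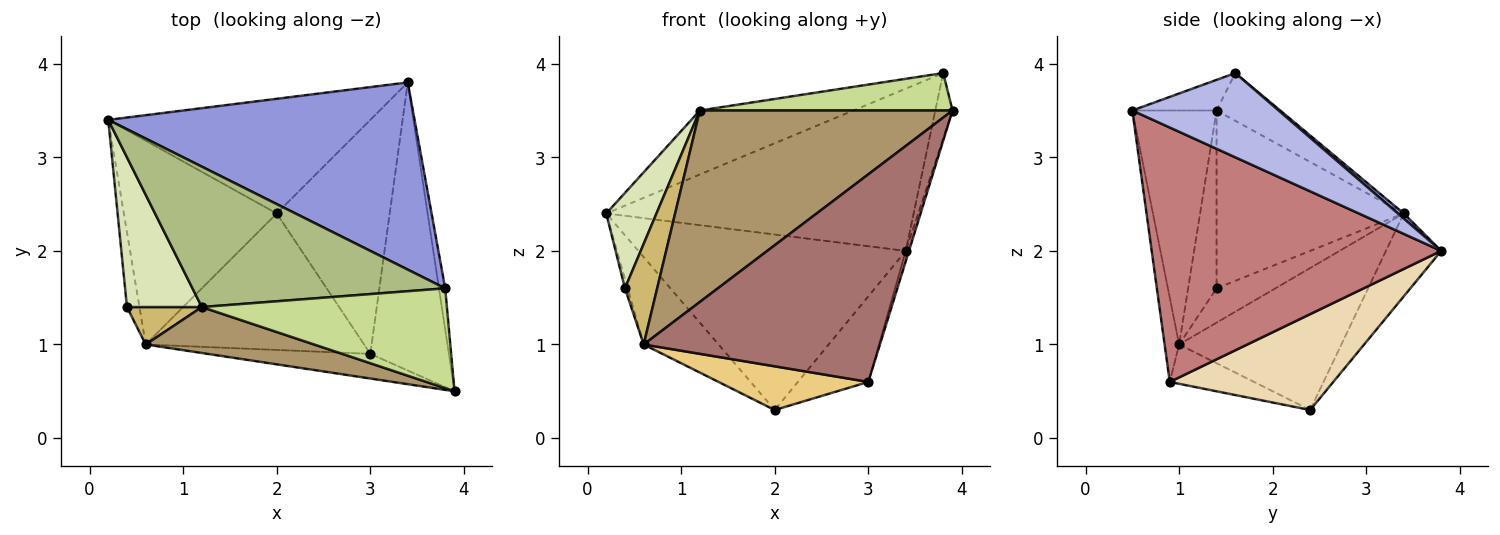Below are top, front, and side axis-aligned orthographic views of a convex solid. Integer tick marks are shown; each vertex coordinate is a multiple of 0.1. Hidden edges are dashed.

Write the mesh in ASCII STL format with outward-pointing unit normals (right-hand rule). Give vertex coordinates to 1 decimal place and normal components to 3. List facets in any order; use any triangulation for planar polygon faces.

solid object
 facet normal -0.170 0.825 -0.539
  outer loop
   vertex 2.0 2.4 0.3
   vertex 0.2 3.4 2.4
   vertex 3.4 3.8 2.0
  endloop
 endfacet
 facet normal -0.649 0.300 -0.699
  outer loop
   vertex 0.6 1.0 1.0
   vertex 0.2 3.4 2.4
   vertex 2.0 2.4 0.3
  endloop
 endfacet
 facet normal 0.013 0.655 0.756
  outer loop
   vertex 3.8 1.6 3.9
   vertex 3.4 3.8 2.0
   vertex 0.2 3.4 2.4
  endloop
 endfacet
 facet normal 0.990 0.117 -0.073
  outer loop
   vertex 3.8 1.6 3.9
   vertex 3.9 0.5 3.5
   vertex 3.4 3.8 2.0
  endloop
 endfacet
 facet normal -0.939 0.043 -0.341
  outer loop
   vertex 0.4 1.4 1.6
   vertex 0.2 3.4 2.4
   vertex 0.6 1.0 1.0
  endloop
 endfacet
 facet normal -0.169 0.409 0.897
  outer loop
   vertex 1.2 1.4 3.5
   vertex 3.8 1.6 3.9
   vertex 0.2 3.4 2.4
  endloop
 endfacet
 facet normal -0.116 -0.349 0.930
  outer loop
   vertex 1.2 1.4 3.5
   vertex 3.9 0.5 3.5
   vertex 3.8 1.6 3.9
  endloop
 endfacet
 facet normal -0.895 -0.240 0.377
  outer loop
   vertex 1.2 1.4 3.5
   vertex 0.2 3.4 2.4
   vertex 0.4 1.4 1.6
  endloop
 endfacet
 facet normal -0.308 -0.925 0.222
  outer loop
   vertex 1.2 1.4 3.5
   vertex 0.6 1.0 1.0
   vertex 3.9 0.5 3.5
  endloop
 endfacet
 facet normal -0.638 -0.722 0.269
  outer loop
   vertex 1.2 1.4 3.5
   vertex 0.4 1.4 1.6
   vertex 0.6 1.0 1.0
  endloop
 endfacet
 facet normal -0.169 -0.300 -0.939
  outer loop
   vertex 3.0 0.9 0.6
   vertex 0.6 1.0 1.0
   vertex 2.0 2.4 0.3
  endloop
 endfacet
 facet normal 0.623 0.269 -0.734
  outer loop
   vertex 3.0 0.9 0.6
   vertex 2.0 2.4 0.3
   vertex 3.4 3.8 2.0
  endloop
 endfacet
 facet normal -0.061 -0.991 -0.118
  outer loop
   vertex 3.0 0.9 0.6
   vertex 3.9 0.5 3.5
   vertex 0.6 1.0 1.0
  endloop
 endfacet
 facet normal 0.955 0.011 -0.295
  outer loop
   vertex 3.0 0.9 0.6
   vertex 3.4 3.8 2.0
   vertex 3.9 0.5 3.5
  endloop
 endfacet
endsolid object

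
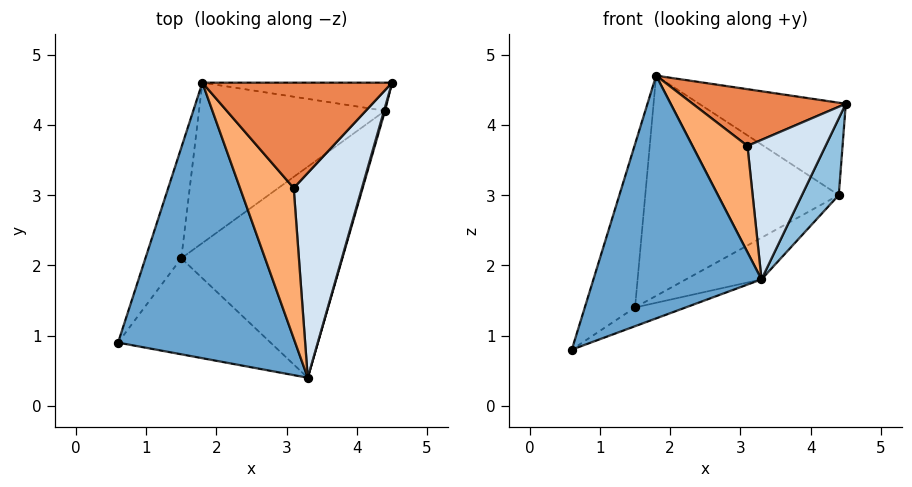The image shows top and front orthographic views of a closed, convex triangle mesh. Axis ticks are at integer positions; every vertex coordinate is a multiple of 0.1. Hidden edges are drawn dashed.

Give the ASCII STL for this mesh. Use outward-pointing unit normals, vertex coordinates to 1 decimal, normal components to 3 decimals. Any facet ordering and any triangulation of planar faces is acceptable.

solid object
 facet normal -0.372 -0.614 0.697
  outer loop
   vertex 1.8 4.6 4.7
   vertex 0.6 0.9 0.8
   vertex 3.3 0.4 1.8
  endloop
 endfacet
 facet normal 0.959 -0.282 0.013
  outer loop
   vertex 4.4 4.2 3.0
   vertex 4.5 4.6 4.3
   vertex 3.3 0.4 1.8
  endloop
 endfacet
 facet normal -0.043 0.956 -0.291
  outer loop
   vertex 4.4 4.2 3.0
   vertex 1.8 4.6 4.7
   vertex 4.5 4.6 4.3
  endloop
 endfacet
 facet normal 0.242 -0.546 0.802
  outer loop
   vertex 3.1 3.1 3.7
   vertex 3.3 0.4 1.8
   vertex 4.5 4.6 4.3
  endloop
 endfacet
 facet normal 0.129 -0.470 0.873
  outer loop
   vertex 3.1 3.1 3.7
   vertex 4.5 4.6 4.3
   vertex 1.8 4.6 4.7
  endloop
 endfacet
 facet normal -0.038 -0.577 0.816
  outer loop
   vertex 3.1 3.1 3.7
   vertex 1.8 4.6 4.7
   vertex 3.3 0.4 1.8
  endloop
 endfacet
 facet normal -0.590 0.669 -0.453
  outer loop
   vertex 1.5 2.1 1.4
   vertex 0.6 0.9 0.8
   vertex 1.8 4.6 4.7
  endloop
 endfacet
 facet normal -0.252 0.782 -0.570
  outer loop
   vertex 1.5 2.1 1.4
   vertex 1.8 4.6 4.7
   vertex 4.4 4.2 3.0
  endloop
 endfacet
 facet normal 0.371 0.178 -0.912
  outer loop
   vertex 1.5 2.1 1.4
   vertex 3.3 0.4 1.8
   vertex 0.6 0.9 0.8
  endloop
 endfacet
 facet normal 0.372 0.180 -0.911
  outer loop
   vertex 1.5 2.1 1.4
   vertex 4.4 4.2 3.0
   vertex 3.3 0.4 1.8
  endloop
 endfacet
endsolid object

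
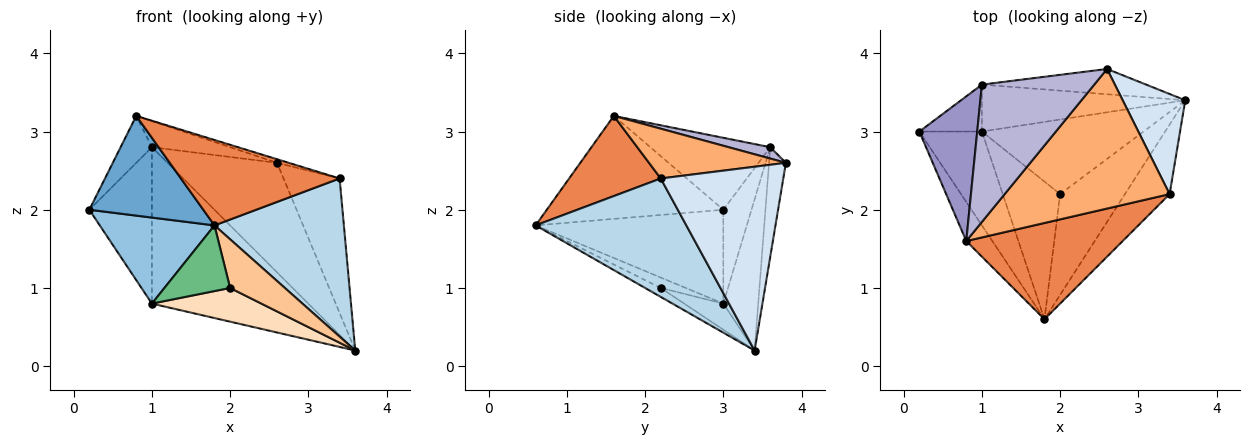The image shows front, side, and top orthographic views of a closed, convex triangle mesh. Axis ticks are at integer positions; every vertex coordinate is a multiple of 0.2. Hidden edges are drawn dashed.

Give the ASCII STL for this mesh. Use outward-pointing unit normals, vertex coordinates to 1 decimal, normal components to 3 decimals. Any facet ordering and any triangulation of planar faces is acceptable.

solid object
 facet normal -0.822 -0.531 -0.208
  outer loop
   vertex 0.8 1.6 3.2
   vertex 0.2 3.0 2.0
   vertex 1.8 0.6 1.8
  endloop
 endfacet
 facet normal -0.742 -0.453 -0.494
  outer loop
   vertex 1.0 3.0 0.8
   vertex 1.8 0.6 1.8
   vertex 0.2 3.0 2.0
  endloop
 endfacet
 facet normal 0.729 -0.626 -0.275
  outer loop
   vertex 3.4 2.2 2.4
   vertex 1.8 0.6 1.8
   vertex 3.6 3.4 0.2
  endloop
 endfacet
 facet normal 0.869 0.397 0.296
  outer loop
   vertex 3.4 2.2 2.4
   vertex 3.6 3.4 0.2
   vertex 2.6 3.8 2.6
  endloop
 endfacet
 facet normal 0.358 -0.620 0.698
  outer loop
   vertex 3.4 2.2 2.4
   vertex 0.8 1.6 3.2
   vertex 1.8 0.6 1.8
  endloop
 endfacet
 facet normal 0.289 0.025 0.957
  outer loop
   vertex 3.4 2.2 2.4
   vertex 2.6 3.8 2.6
   vertex 0.8 1.6 3.2
  endloop
 endfacet
 facet normal -0.123 -0.431 -0.894
  outer loop
   vertex 2.0 2.2 1.0
   vertex 3.6 3.4 0.2
   vertex 1.8 0.6 1.8
  endloop
 endfacet
 facet normal -0.145 -0.407 -0.902
  outer loop
   vertex 2.0 2.2 1.0
   vertex 1.0 3.0 0.8
   vertex 3.6 3.4 0.2
  endloop
 endfacet
 facet normal -0.162 -0.425 -0.891
  outer loop
   vertex 2.0 2.2 1.0
   vertex 1.8 0.6 1.8
   vertex 1.0 3.0 0.8
  endloop
 endfacet
 facet normal -0.148 0.964 -0.222
  outer loop
   vertex 1.0 3.6 2.8
   vertex 2.6 3.8 2.6
   vertex 3.6 3.4 0.2
  endloop
 endfacet
 facet normal -0.209 0.937 -0.281
  outer loop
   vertex 1.0 3.6 2.8
   vertex 3.6 3.4 0.2
   vertex 1.0 3.0 0.8
  endloop
 endfacet
 facet normal -0.396 0.880 -0.264
  outer loop
   vertex 1.0 3.6 2.8
   vertex 1.0 3.0 0.8
   vertex 0.2 3.0 2.0
  endloop
 endfacet
 facet normal -0.764 0.199 0.614
  outer loop
   vertex 1.0 3.6 2.8
   vertex 0.2 3.0 2.0
   vertex 0.8 1.6 3.2
  endloop
 endfacet
 facet normal 0.099 0.186 0.978
  outer loop
   vertex 1.0 3.6 2.8
   vertex 0.8 1.6 3.2
   vertex 2.6 3.8 2.6
  endloop
 endfacet
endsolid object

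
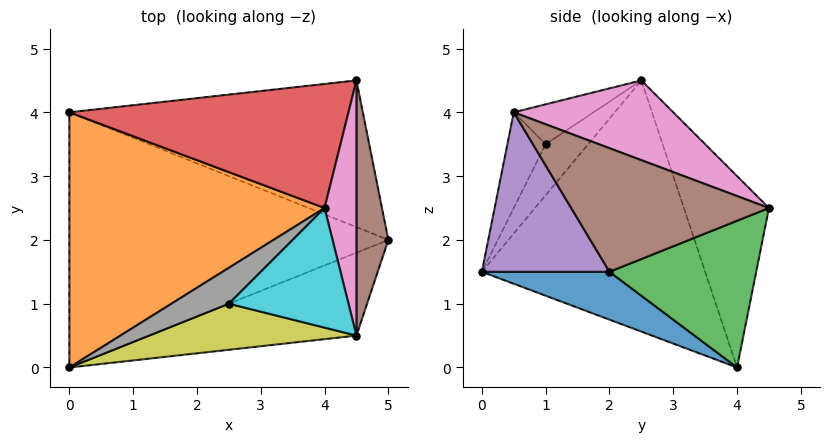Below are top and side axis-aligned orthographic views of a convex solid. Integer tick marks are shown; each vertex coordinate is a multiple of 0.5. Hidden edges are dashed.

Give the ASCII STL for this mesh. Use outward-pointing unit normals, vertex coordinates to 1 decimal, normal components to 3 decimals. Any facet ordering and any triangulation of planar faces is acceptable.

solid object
 facet normal 0.139 -0.348 -0.927
  outer loop
   vertex 0.0 4.0 0.0
   vertex 5.0 2.0 1.5
   vertex 0.0 0.0 1.5
  endloop
 endfacet
 facet normal -0.678 0.258 0.688
  outer loop
   vertex 4.0 2.5 4.5
   vertex 0.0 4.0 0.0
   vertex 0.0 0.0 1.5
  endloop
 endfacet
 facet normal 0.408 0.408 -0.816
  outer loop
   vertex 4.5 4.5 2.5
   vertex 5.0 2.0 1.5
   vertex 0.0 4.0 0.0
  endloop
 endfacet
 facet normal -0.407 0.695 0.593
  outer loop
   vertex 4.5 4.5 2.5
   vertex 0.0 4.0 0.0
   vertex 4.0 2.5 4.5
  endloop
 endfacet
 facet normal 0.334 -0.836 -0.435
  outer loop
   vertex 4.5 0.5 4.0
   vertex 0.0 0.0 1.5
   vertex 5.0 2.0 1.5
  endloop
 endfacet
 facet normal 0.964 0.093 0.249
  outer loop
   vertex 4.5 0.5 4.0
   vertex 5.0 2.0 1.5
   vertex 4.5 4.5 2.5
  endloop
 endfacet
 facet normal 0.920 0.138 0.368
  outer loop
   vertex 4.5 0.5 4.0
   vertex 4.5 4.5 2.5
   vertex 4.0 2.5 4.5
  endloop
 endfacet
 facet normal -0.655 0.164 0.737
  outer loop
   vertex 2.5 1.0 3.5
   vertex 4.0 2.5 4.5
   vertex 0.0 0.0 1.5
  endloop
 endfacet
 facet normal -0.332 -0.609 0.720
  outer loop
   vertex 2.5 1.0 3.5
   vertex 0.0 0.0 1.5
   vertex 4.5 0.5 4.0
  endloop
 endfacet
 facet normal -0.302 -0.302 0.905
  outer loop
   vertex 2.5 1.0 3.5
   vertex 4.5 0.5 4.0
   vertex 4.0 2.5 4.5
  endloop
 endfacet
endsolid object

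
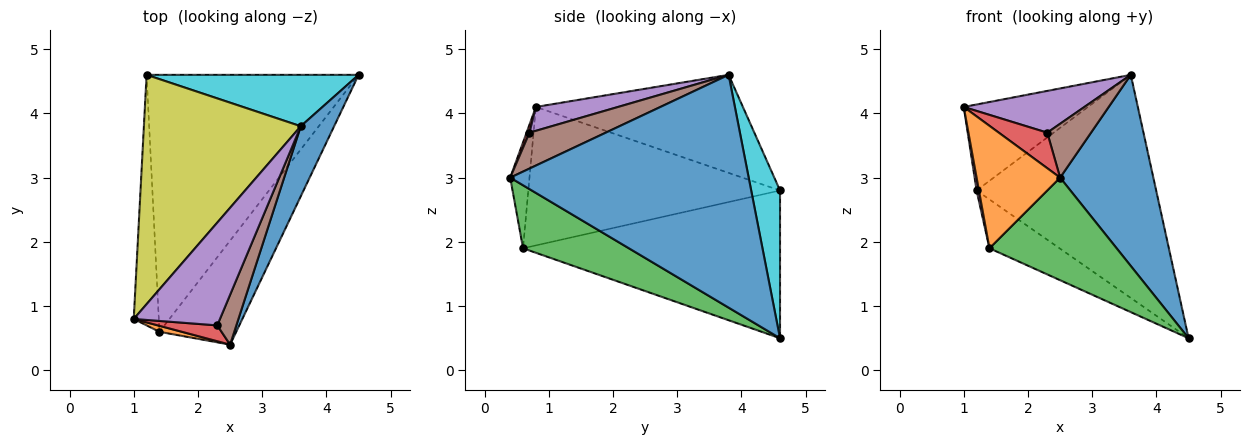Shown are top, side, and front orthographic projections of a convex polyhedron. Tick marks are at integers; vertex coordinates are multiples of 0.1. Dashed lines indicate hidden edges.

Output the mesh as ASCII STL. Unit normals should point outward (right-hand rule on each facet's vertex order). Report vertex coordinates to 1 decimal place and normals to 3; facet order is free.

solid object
 facet normal 0.923 -0.361 0.132
  outer loop
   vertex 3.6 3.8 4.6
   vertex 2.5 0.4 3.0
   vertex 4.5 4.6 0.5
  endloop
 endfacet
 facet normal -0.225 -0.973 0.048
  outer loop
   vertex 1.4 0.6 1.9
   vertex 2.5 0.4 3.0
   vertex 1.0 0.8 4.1
  endloop
 endfacet
 facet normal 0.505 -0.606 -0.615
  outer loop
   vertex 1.4 0.6 1.9
   vertex 4.5 4.6 0.5
   vertex 2.5 0.4 3.0
  endloop
 endfacet
 facet normal 0.055 -0.912 0.407
  outer loop
   vertex 2.3 0.7 3.7
   vertex 1.0 0.8 4.1
   vertex 2.5 0.4 3.0
  endloop
 endfacet
 facet normal 0.248 -0.365 0.897
  outer loop
   vertex 2.3 0.7 3.7
   vertex 3.6 3.8 4.6
   vertex 1.0 0.8 4.1
  endloop
 endfacet
 facet normal 0.788 -0.452 0.419
  outer loop
   vertex 2.3 0.7 3.7
   vertex 2.5 0.4 3.0
   vertex 3.6 3.8 4.6
  endloop
 endfacet
 facet normal -0.984 -0.009 -0.178
  outer loop
   vertex 1.2 4.6 2.8
   vertex 1.4 0.6 1.9
   vertex 1.0 0.8 4.1
  endloop
 endfacet
 facet normal -0.565 0.154 -0.811
  outer loop
   vertex 1.2 4.6 2.8
   vertex 4.5 4.6 0.5
   vertex 1.4 0.6 1.9
  endloop
 endfacet
 facet normal -0.505 0.303 0.808
  outer loop
   vertex 1.2 4.6 2.8
   vertex 1.0 0.8 4.1
   vertex 3.6 3.8 4.6
  endloop
 endfacet
 facet normal 0.155 0.963 0.222
  outer loop
   vertex 1.2 4.6 2.8
   vertex 3.6 3.8 4.6
   vertex 4.5 4.6 0.5
  endloop
 endfacet
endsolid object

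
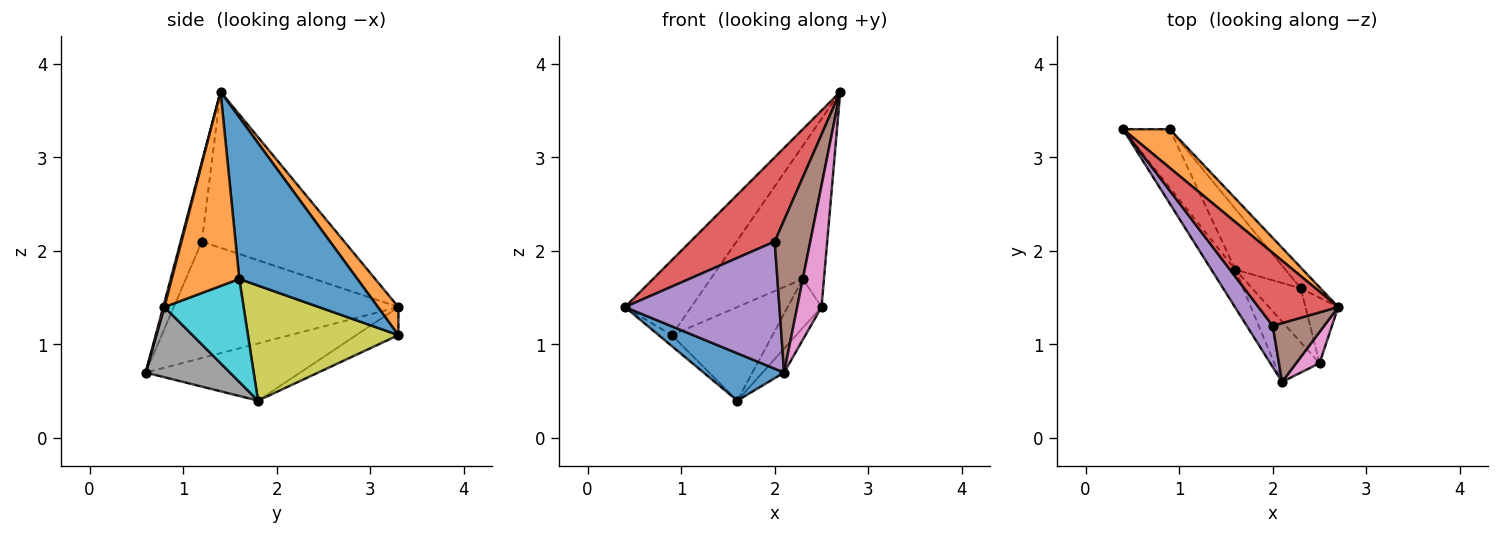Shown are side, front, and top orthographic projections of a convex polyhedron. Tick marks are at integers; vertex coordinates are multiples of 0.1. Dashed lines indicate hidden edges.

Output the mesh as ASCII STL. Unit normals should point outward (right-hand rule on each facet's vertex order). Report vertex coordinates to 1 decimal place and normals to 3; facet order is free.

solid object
 facet normal -0.831 -0.433 -0.348
  outer loop
   vertex 1.6 1.8 0.4
   vertex 2.1 0.6 0.7
   vertex 0.4 3.3 1.4
  endloop
 endfacet
 facet normal 0.265 0.857 0.442
  outer loop
   vertex 0.9 3.3 1.1
   vertex 0.4 3.3 1.4
   vertex 2.7 1.4 3.7
  endloop
 endfacet
 facet normal -0.508 0.158 -0.847
  outer loop
   vertex 0.9 3.3 1.1
   vertex 1.6 1.8 0.4
   vertex 0.4 3.3 1.4
  endloop
 endfacet
 facet normal -0.788 -0.466 0.403
  outer loop
   vertex 2.0 1.2 2.1
   vertex 2.7 1.4 3.7
   vertex 0.4 3.3 1.4
  endloop
 endfacet
 facet normal -0.810 -0.557 0.181
  outer loop
   vertex 2.0 1.2 2.1
   vertex 0.4 3.3 1.4
   vertex 2.1 0.6 0.7
  endloop
 endfacet
 facet normal -0.486 -0.815 0.315
  outer loop
   vertex 2.0 1.2 2.1
   vertex 2.1 0.6 0.7
   vertex 2.7 1.4 3.7
  endloop
 endfacet
 facet normal 0.050 -0.967 0.248
  outer loop
   vertex 2.5 0.8 1.4
   vertex 2.7 1.4 3.7
   vertex 2.1 0.6 0.7
  endloop
 endfacet
 facet normal 0.822 0.210 -0.530
  outer loop
   vertex 2.5 0.8 1.4
   vertex 2.1 0.6 0.7
   vertex 1.6 1.8 0.4
  endloop
 endfacet
 facet normal 0.781 0.523 -0.340
  outer loop
   vertex 2.3 1.6 1.7
   vertex 1.6 1.8 0.4
   vertex 0.9 3.3 1.1
  endloop
 endfacet
 facet normal 0.843 0.360 -0.399
  outer loop
   vertex 2.3 1.6 1.7
   vertex 2.5 0.8 1.4
   vertex 1.6 1.8 0.4
  endloop
 endfacet
 facet normal 0.785 0.612 -0.096
  outer loop
   vertex 2.3 1.6 1.7
   vertex 0.9 3.3 1.1
   vertex 2.7 1.4 3.7
  endloop
 endfacet
 facet normal 0.942 0.295 -0.159
  outer loop
   vertex 2.3 1.6 1.7
   vertex 2.7 1.4 3.7
   vertex 2.5 0.8 1.4
  endloop
 endfacet
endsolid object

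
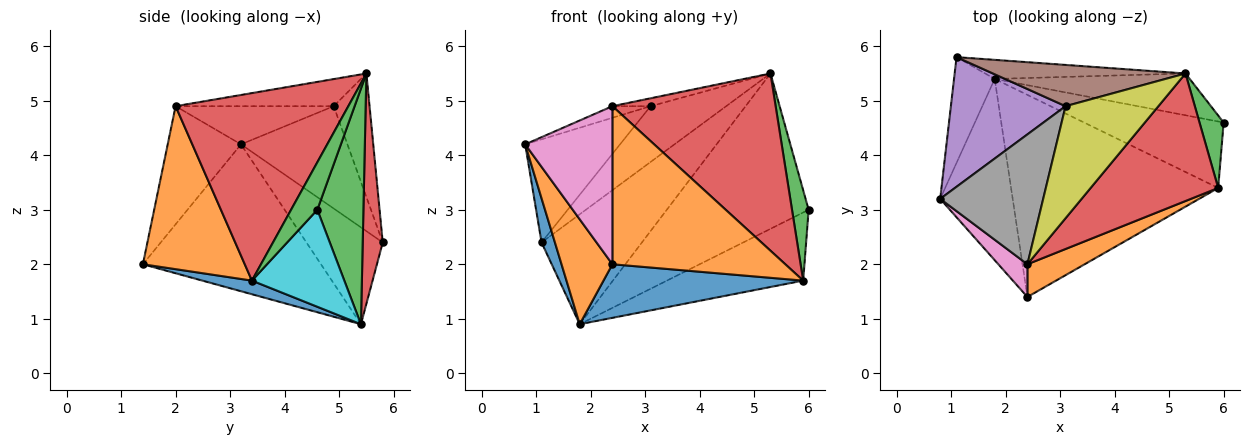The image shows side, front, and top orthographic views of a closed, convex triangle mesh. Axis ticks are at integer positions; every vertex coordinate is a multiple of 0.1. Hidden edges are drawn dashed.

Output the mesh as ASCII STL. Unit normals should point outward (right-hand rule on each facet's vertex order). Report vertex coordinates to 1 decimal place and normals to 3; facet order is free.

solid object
 facet normal -0.910 -0.160 -0.382
  outer loop
   vertex 1.8 5.4 0.9
   vertex 0.8 3.2 4.2
   vertex 1.1 5.8 2.4
  endloop
 endfacet
 facet normal -0.869 -0.248 -0.429
  outer loop
   vertex 1.8 5.4 0.9
   vertex 2.4 1.4 2.0
   vertex 0.8 3.2 4.2
  endloop
 endfacet
 facet normal 0.299 0.921 -0.248
  outer loop
   vertex 1.8 5.4 0.9
   vertex 5.3 5.5 5.5
   vertex 6.0 4.6 3.0
  endloop
 endfacet
 facet normal 0.193 0.967 -0.168
  outer loop
   vertex 1.8 5.4 0.9
   vertex 1.1 5.8 2.4
   vertex 5.3 5.5 5.5
  endloop
 endfacet
 facet normal -0.573 0.510 0.642
  outer loop
   vertex 3.1 4.9 4.9
   vertex 1.1 5.8 2.4
   vertex 0.8 3.2 4.2
  endloop
 endfacet
 facet normal -0.356 0.751 0.556
  outer loop
   vertex 3.1 4.9 4.9
   vertex 5.3 5.5 5.5
   vertex 1.1 5.8 2.4
  endloop
 endfacet
 facet normal -0.636 -0.756 0.156
  outer loop
   vertex 2.4 2.0 4.9
   vertex 0.8 3.2 4.2
   vertex 2.4 1.4 2.0
  endloop
 endfacet
 facet normal -0.346 0.084 0.934
  outer loop
   vertex 2.4 2.0 4.9
   vertex 3.1 4.9 4.9
   vertex 0.8 3.2 4.2
  endloop
 endfacet
 facet normal -0.280 0.067 0.958
  outer loop
   vertex 2.4 2.0 4.9
   vertex 5.3 5.5 5.5
   vertex 3.1 4.9 4.9
  endloop
 endfacet
 facet normal 0.437 0.644 -0.628
  outer loop
   vertex 5.9 3.4 1.7
   vertex 1.8 5.4 0.9
   vertex 6.0 4.6 3.0
  endloop
 endfacet
 facet normal 0.063 -0.256 -0.965
  outer loop
   vertex 5.9 3.4 1.7
   vertex 2.4 1.4 2.0
   vertex 1.8 5.4 0.9
  endloop
 endfacet
 facet normal 0.500 -0.848 0.175
  outer loop
   vertex 5.9 3.4 1.7
   vertex 2.4 2.0 4.9
   vertex 2.4 1.4 2.0
  endloop
 endfacet
 facet normal 0.776 -0.492 0.394
  outer loop
   vertex 5.9 3.4 1.7
   vertex 6.0 4.6 3.0
   vertex 5.3 5.5 5.5
  endloop
 endfacet
 facet normal 0.651 -0.616 0.443
  outer loop
   vertex 5.9 3.4 1.7
   vertex 5.3 5.5 5.5
   vertex 2.4 2.0 4.9
  endloop
 endfacet
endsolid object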